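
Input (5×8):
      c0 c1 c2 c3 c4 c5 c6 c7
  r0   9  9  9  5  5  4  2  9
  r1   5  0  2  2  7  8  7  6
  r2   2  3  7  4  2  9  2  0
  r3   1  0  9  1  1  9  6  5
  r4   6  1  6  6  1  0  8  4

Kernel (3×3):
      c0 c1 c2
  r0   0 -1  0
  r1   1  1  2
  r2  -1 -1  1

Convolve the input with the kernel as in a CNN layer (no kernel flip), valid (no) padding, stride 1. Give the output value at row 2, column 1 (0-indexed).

The receptive field on the input at this output position is [3 7 4 / 0 9 1 / 1 6 6]. Elementwise product with the kernel and sum: 7·-1 + 0·1 + 9·1 + 1·2 + 1·-1 + 6·-1 + 6·1.

3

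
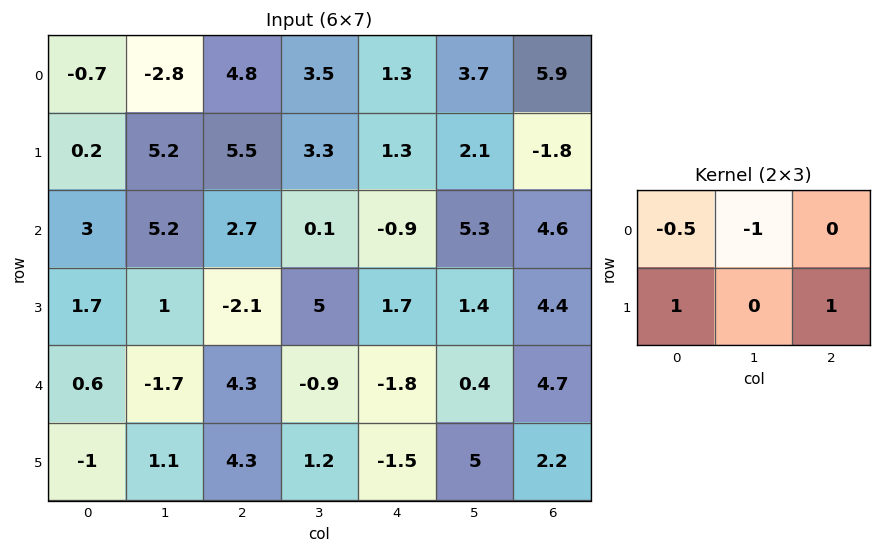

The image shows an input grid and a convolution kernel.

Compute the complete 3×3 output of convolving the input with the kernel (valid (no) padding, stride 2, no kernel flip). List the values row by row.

Output[0,0]: The receptive field on the input at this output position is [-0.7 -2.8 4.8 / 0.2 5.2 5.5]. Elementwise product with the kernel and sum: -0.7·-0.5 + -2.8·-1 + 0.2·1 + 5.5·1.
Output[0,1]: The receptive field on the input at this output position is [4.8 3.5 1.3 / 5.5 3.3 1.3]. Elementwise product with the kernel and sum: 4.8·-0.5 + 3.5·-1 + 5.5·1 + 1.3·1.

8.85 0.9 -4.85
-7.1 -1.85 1.25
4.7 1.55 1.2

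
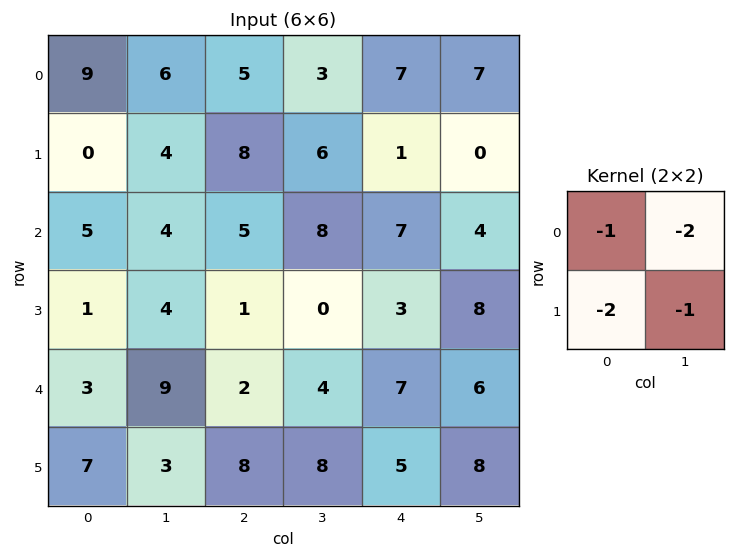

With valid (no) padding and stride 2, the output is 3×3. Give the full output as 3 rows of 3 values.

Output[0,0]: The receptive field on the input at this output position is [9 6 / 0 4]. Elementwise product with the kernel and sum: 9·-1 + 6·-2 + 0·-2 + 4·-1.

-25 -33 -23
-19 -23 -29
-38 -34 -37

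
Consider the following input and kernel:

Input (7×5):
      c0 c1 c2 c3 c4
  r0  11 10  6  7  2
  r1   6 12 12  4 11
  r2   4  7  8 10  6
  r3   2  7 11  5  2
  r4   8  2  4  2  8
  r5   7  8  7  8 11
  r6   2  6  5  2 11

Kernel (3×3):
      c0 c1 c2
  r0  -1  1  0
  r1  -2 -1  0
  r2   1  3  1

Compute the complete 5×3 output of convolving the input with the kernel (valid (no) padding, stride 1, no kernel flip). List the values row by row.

8 1 17
25 23 -6
10 -8 -7
25 33 26
-3 2 -2

Output[0,0]: The receptive field on the input at this output position is [11 10 6 / 6 12 12 / 4 7 8]. Elementwise product with the kernel and sum: 11·-1 + 10·1 + 6·-2 + 12·-1 + 4·1 + 7·3 + 8·1.
Output[0,1]: The receptive field on the input at this output position is [10 6 7 / 12 12 4 / 7 8 10]. Elementwise product with the kernel and sum: 10·-1 + 6·1 + 12·-2 + 12·-1 + 7·1 + 8·3 + 10·1.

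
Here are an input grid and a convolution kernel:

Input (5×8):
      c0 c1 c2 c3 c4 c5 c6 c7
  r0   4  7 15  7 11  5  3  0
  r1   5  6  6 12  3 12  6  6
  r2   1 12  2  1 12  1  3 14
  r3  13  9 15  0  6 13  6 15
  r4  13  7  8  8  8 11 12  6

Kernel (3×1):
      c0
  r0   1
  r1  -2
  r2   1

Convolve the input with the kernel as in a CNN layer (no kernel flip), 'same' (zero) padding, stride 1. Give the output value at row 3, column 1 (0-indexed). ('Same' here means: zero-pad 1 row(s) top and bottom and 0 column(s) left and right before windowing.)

1

The receptive field on the zero-padded input at this output position is [12 / 9 / 7]. Elementwise product with the kernel and sum: 12·1 + 9·-2 + 7·1.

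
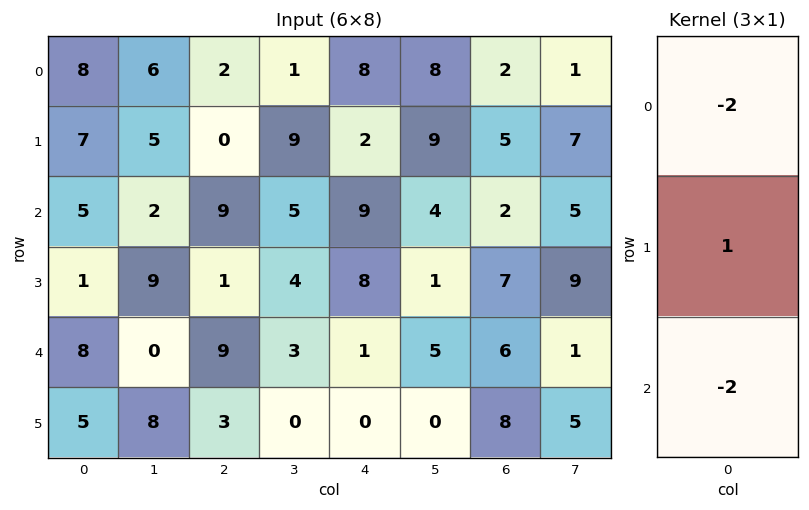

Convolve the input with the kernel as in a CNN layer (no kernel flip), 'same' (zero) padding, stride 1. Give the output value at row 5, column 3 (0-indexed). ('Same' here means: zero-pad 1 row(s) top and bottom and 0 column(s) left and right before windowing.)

The receptive field on the zero-padded input at this output position is [3 / 0 / 0]. Elementwise product with the kernel and sum: 3·-2 + 0·1 + 0·-2.

-6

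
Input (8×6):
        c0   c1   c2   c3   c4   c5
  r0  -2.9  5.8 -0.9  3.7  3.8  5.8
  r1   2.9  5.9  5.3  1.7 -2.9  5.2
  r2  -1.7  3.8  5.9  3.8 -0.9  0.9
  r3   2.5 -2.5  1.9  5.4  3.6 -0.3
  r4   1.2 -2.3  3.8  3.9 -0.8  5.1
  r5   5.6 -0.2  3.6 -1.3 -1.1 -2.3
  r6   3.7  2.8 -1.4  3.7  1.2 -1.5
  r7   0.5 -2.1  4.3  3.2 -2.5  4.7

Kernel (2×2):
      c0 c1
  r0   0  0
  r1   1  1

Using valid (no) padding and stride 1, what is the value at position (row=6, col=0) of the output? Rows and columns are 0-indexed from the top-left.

-1.6

The receptive field on the input at this output position is [3.7 2.8 / 0.5 -2.1]. Elementwise product with the kernel and sum: 0.5·1 + -2.1·1.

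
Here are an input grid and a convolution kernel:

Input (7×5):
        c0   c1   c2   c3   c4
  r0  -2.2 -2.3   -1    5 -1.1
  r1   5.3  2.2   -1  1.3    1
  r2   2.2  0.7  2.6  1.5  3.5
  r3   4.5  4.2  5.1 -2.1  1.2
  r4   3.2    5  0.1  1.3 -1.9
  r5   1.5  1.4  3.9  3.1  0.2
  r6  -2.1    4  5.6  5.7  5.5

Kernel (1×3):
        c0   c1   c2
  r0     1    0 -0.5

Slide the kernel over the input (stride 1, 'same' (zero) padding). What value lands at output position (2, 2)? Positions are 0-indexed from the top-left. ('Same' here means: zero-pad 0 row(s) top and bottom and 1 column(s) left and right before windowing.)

The receptive field on the zero-padded input at this output position is [0.7 2.6 1.5]. Elementwise product with the kernel and sum: 0.7·1 + 1.5·-0.5.

-0.05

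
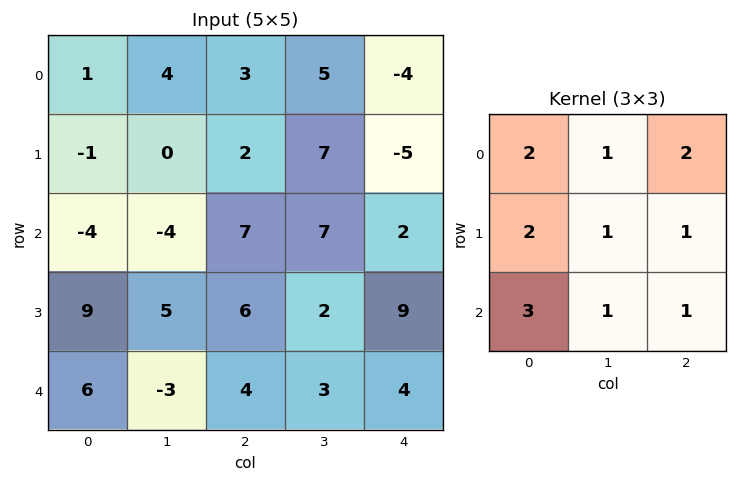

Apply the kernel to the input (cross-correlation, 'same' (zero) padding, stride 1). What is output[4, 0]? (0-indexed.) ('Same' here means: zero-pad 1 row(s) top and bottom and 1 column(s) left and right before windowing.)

22

The receptive field on the zero-padded input at this output position is [0 9 5 / 0 6 -3 / 0 0 0]. Elementwise product with the kernel and sum: 0·2 + 9·1 + 5·2 + 0·2 + 6·1 + -3·1 + 0·3 + 0·1 + 0·1.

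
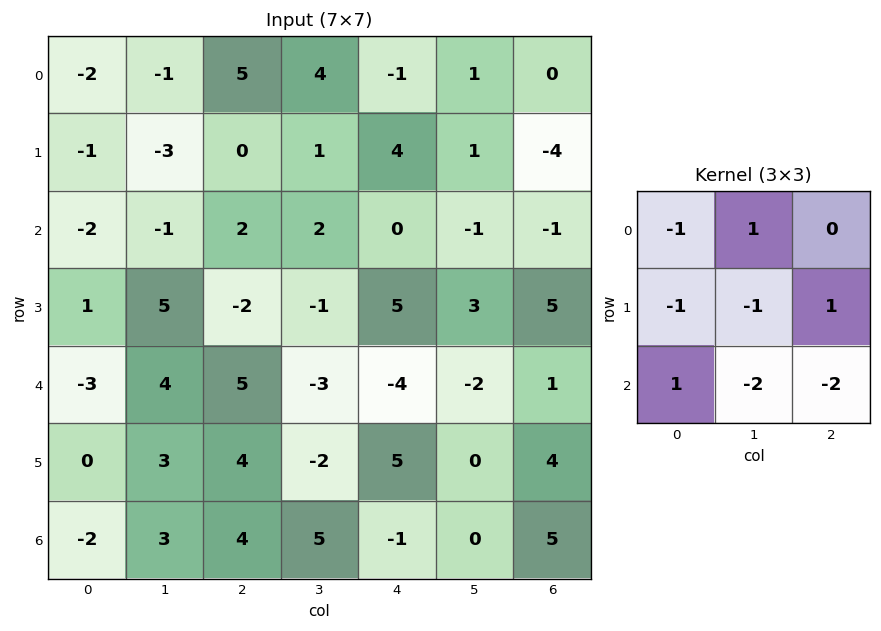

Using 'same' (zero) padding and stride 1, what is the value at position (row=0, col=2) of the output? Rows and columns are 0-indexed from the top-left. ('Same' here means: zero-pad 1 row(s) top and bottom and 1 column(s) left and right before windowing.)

-5

The receptive field on the zero-padded input at this output position is [0 0 0 / -1 5 4 / -3 0 1]. Elementwise product with the kernel and sum: 0·-1 + 0·1 + -1·-1 + 5·-1 + 4·1 + -3·1 + 0·-2 + 1·-2.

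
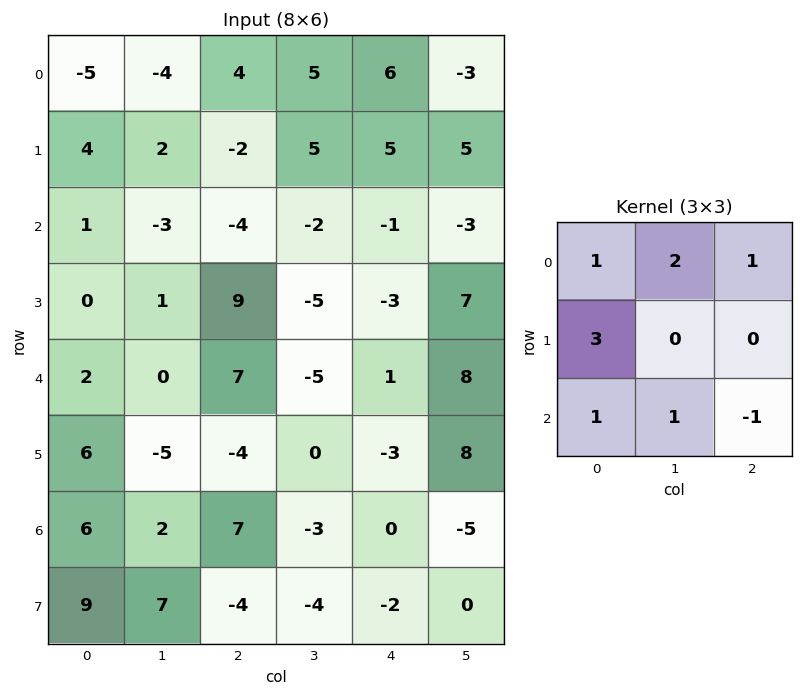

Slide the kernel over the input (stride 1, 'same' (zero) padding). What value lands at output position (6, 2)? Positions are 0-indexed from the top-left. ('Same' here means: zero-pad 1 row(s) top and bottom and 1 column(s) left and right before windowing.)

The receptive field on the zero-padded input at this output position is [-5 -4 0 / 2 7 -3 / 7 -4 -4]. Elementwise product with the kernel and sum: -5·1 + -4·2 + 0·1 + 2·3 + 7·1 + -4·1 + -4·-1.

0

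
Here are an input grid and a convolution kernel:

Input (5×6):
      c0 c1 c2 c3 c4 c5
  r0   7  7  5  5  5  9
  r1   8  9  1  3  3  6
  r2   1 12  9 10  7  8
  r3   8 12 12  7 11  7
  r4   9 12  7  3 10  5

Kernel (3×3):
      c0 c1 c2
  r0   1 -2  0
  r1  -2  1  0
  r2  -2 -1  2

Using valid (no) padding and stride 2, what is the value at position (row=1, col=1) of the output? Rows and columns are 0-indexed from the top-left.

-25

The receptive field on the input at this output position is [9 10 7 / 12 7 11 / 7 3 10]. Elementwise product with the kernel and sum: 9·1 + 10·-2 + 12·-2 + 7·1 + 7·-2 + 3·-1 + 10·2.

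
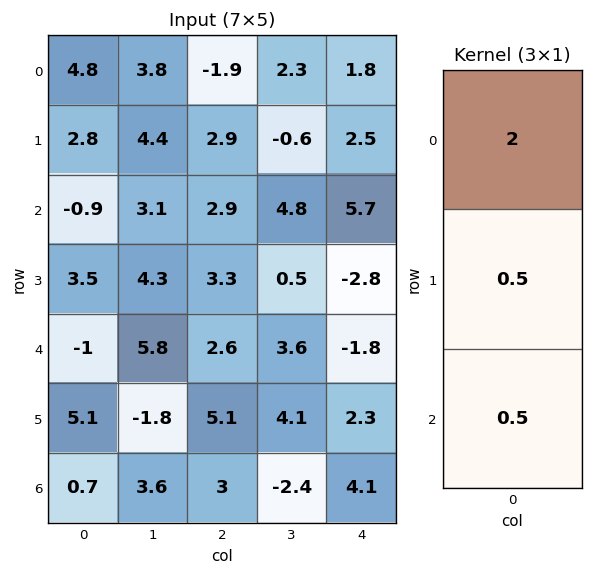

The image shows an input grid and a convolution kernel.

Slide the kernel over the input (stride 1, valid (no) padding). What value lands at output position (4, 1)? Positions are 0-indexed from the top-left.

The receptive field on the input at this output position is [5.8 / -1.8 / 3.6]. Elementwise product with the kernel and sum: 5.8·2 + -1.8·0.5 + 3.6·0.5.

12.5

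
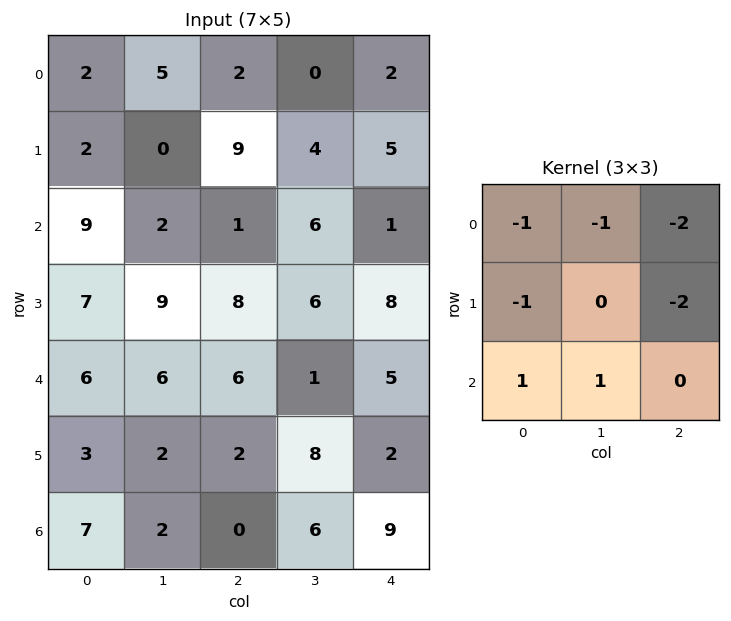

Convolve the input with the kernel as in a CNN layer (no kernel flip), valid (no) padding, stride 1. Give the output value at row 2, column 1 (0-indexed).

The receptive field on the input at this output position is [2 1 6 / 9 8 6 / 6 6 1]. Elementwise product with the kernel and sum: 2·-1 + 1·-1 + 6·-2 + 9·-1 + 6·-2 + 6·1 + 6·1.

-24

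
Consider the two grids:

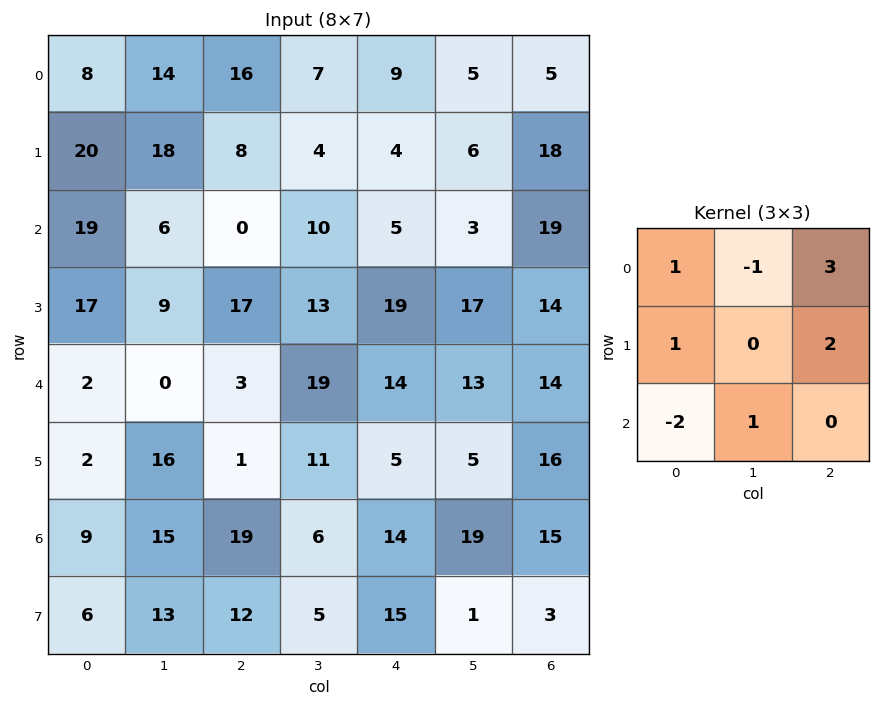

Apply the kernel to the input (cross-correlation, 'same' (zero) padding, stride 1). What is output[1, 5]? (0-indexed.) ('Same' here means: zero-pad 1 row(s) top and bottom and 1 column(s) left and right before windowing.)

52

The receptive field on the zero-padded input at this output position is [9 5 5 / 4 6 18 / 5 3 19]. Elementwise product with the kernel and sum: 9·1 + 5·-1 + 5·3 + 4·1 + 18·2 + 5·-2 + 3·1.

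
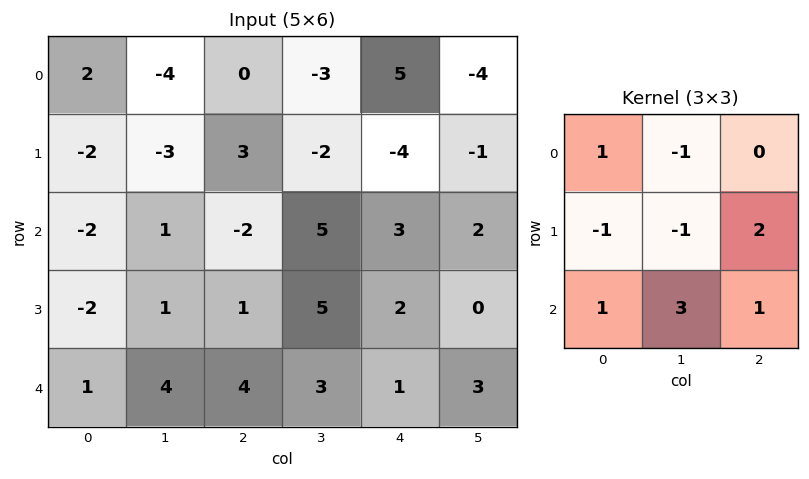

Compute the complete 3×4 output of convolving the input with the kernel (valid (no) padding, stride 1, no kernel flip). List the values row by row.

16 -8 10 12
0 14 26 9
17 30 5 4

Output[0,0]: The receptive field on the input at this output position is [2 -4 0 / -2 -3 3 / -2 1 -2]. Elementwise product with the kernel and sum: 2·1 + -4·-1 + -2·-1 + -3·-1 + 3·2 + -2·1 + 1·3 + -2·1.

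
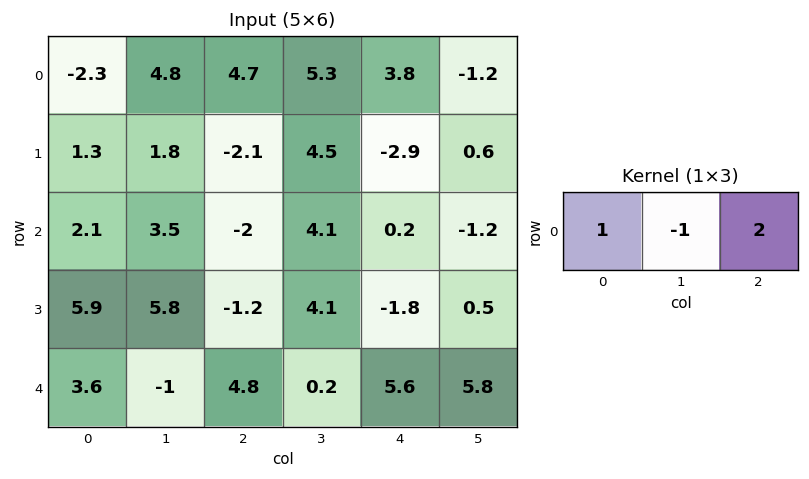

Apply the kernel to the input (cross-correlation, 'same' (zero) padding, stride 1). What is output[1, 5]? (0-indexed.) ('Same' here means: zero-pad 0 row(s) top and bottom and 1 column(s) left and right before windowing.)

The receptive field on the zero-padded input at this output position is [-2.9 0.6 0]. Elementwise product with the kernel and sum: -2.9·1 + 0.6·-1 + 0·2.

-3.5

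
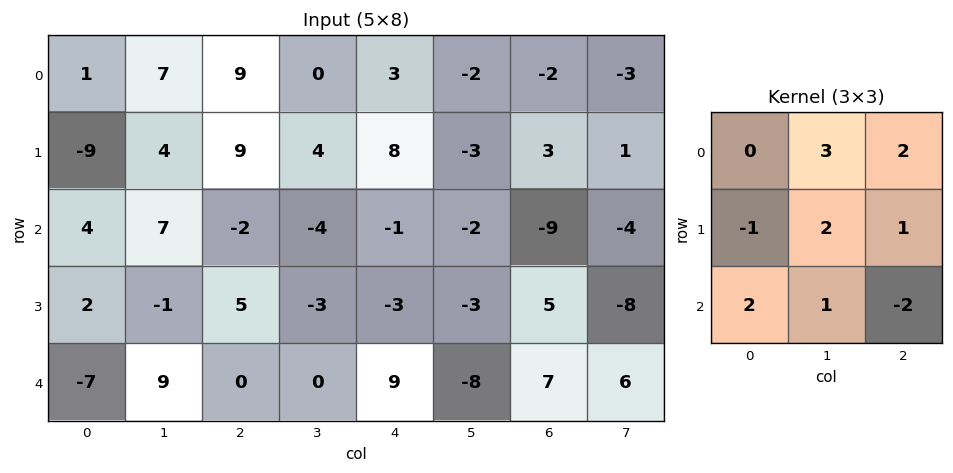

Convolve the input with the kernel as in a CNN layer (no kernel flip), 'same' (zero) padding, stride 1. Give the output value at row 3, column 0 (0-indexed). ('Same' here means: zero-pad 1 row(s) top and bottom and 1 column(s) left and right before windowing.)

The receptive field on the zero-padded input at this output position is [0 4 7 / 0 2 -1 / 0 -7 9]. Elementwise product with the kernel and sum: 4·3 + 7·2 + 0·-1 + 2·2 + -1·1 + 0·2 + -7·1 + 9·-2.

4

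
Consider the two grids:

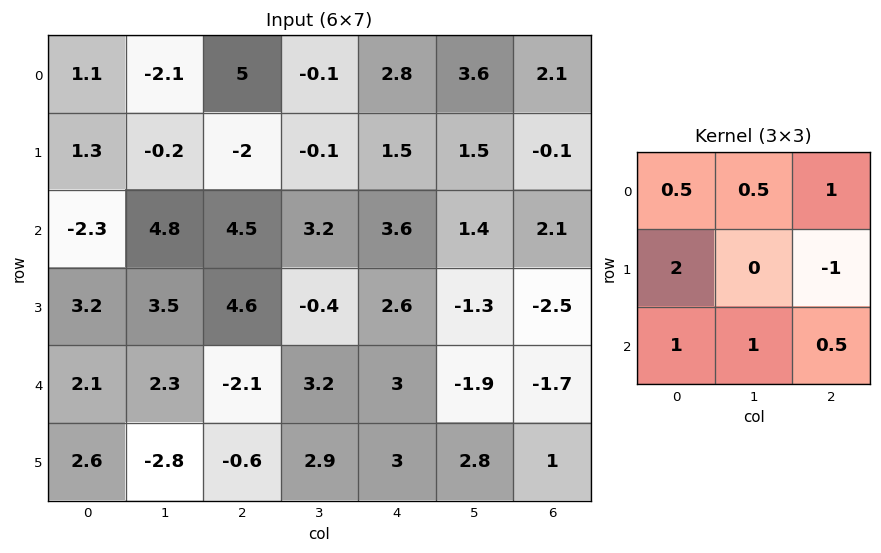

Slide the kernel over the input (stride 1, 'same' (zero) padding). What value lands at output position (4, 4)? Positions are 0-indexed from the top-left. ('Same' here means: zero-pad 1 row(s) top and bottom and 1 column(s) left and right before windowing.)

15.4

The receptive field on the zero-padded input at this output position is [-0.4 2.6 -1.3 / 3.2 3 -1.9 / 2.9 3 2.8]. Elementwise product with the kernel and sum: -0.4·0.5 + 2.6·0.5 + -1.3·1 + 3.2·2 + -1.9·-1 + 2.9·1 + 3·1 + 2.8·0.5.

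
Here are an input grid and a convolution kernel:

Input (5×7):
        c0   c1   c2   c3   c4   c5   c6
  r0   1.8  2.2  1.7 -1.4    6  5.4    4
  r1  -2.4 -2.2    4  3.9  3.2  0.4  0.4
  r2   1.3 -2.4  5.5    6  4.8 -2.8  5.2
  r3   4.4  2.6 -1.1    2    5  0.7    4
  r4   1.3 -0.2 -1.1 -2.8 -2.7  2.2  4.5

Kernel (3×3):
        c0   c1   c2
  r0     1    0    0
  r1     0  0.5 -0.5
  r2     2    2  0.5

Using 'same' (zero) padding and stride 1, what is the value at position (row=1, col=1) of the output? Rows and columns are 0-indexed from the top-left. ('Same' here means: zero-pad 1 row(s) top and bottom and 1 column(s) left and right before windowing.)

-0.75

The receptive field on the zero-padded input at this output position is [1.8 2.2 1.7 / -2.4 -2.2 4 / 1.3 -2.4 5.5]. Elementwise product with the kernel and sum: 1.8·1 + -2.2·0.5 + 4·-0.5 + 1.3·2 + -2.4·2 + 5.5·0.5.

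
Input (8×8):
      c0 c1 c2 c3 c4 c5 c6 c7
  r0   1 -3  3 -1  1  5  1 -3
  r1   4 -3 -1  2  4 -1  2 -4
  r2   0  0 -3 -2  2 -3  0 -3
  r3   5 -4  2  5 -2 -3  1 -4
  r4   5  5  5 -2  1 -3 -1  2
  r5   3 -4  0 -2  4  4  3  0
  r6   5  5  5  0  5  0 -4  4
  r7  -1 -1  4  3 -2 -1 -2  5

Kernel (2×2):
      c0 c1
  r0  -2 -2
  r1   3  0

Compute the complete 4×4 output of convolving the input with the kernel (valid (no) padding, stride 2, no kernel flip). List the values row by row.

16 -7 0 10
15 16 -4 9
-11 -6 16 7
-23 2 -16 -6

Output[0,0]: The receptive field on the input at this output position is [1 -3 / 4 -3]. Elementwise product with the kernel and sum: 1·-2 + -3·-2 + 4·3.
Output[0,1]: The receptive field on the input at this output position is [3 -1 / -1 2]. Elementwise product with the kernel and sum: 3·-2 + -1·-2 + -1·3.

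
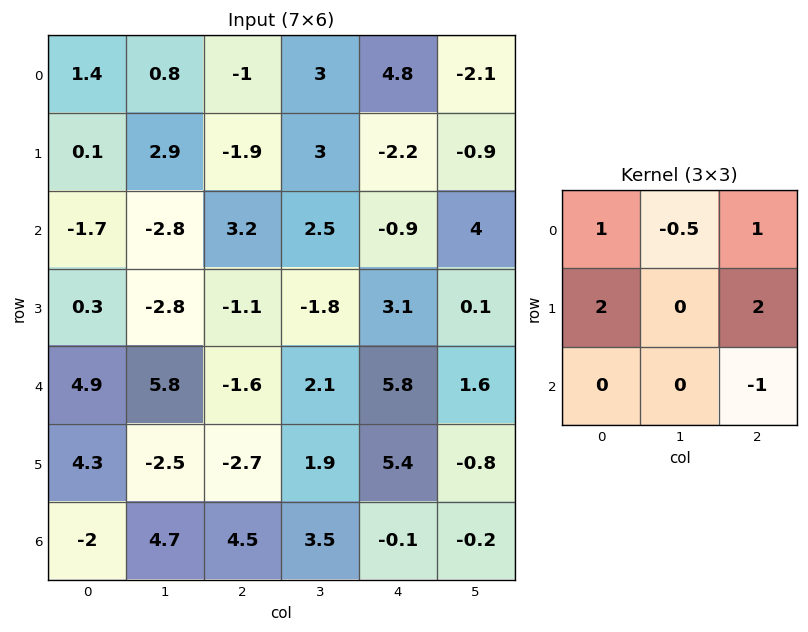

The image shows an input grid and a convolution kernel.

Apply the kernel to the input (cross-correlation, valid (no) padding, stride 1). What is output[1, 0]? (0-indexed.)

0.85

The receptive field on the input at this output position is [0.1 2.9 -1.9 / -1.7 -2.8 3.2 / 0.3 -2.8 -1.1]. Elementwise product with the kernel and sum: 0.1·1 + 2.9·-0.5 + -1.9·1 + -1.7·2 + 3.2·2 + -1.1·-1.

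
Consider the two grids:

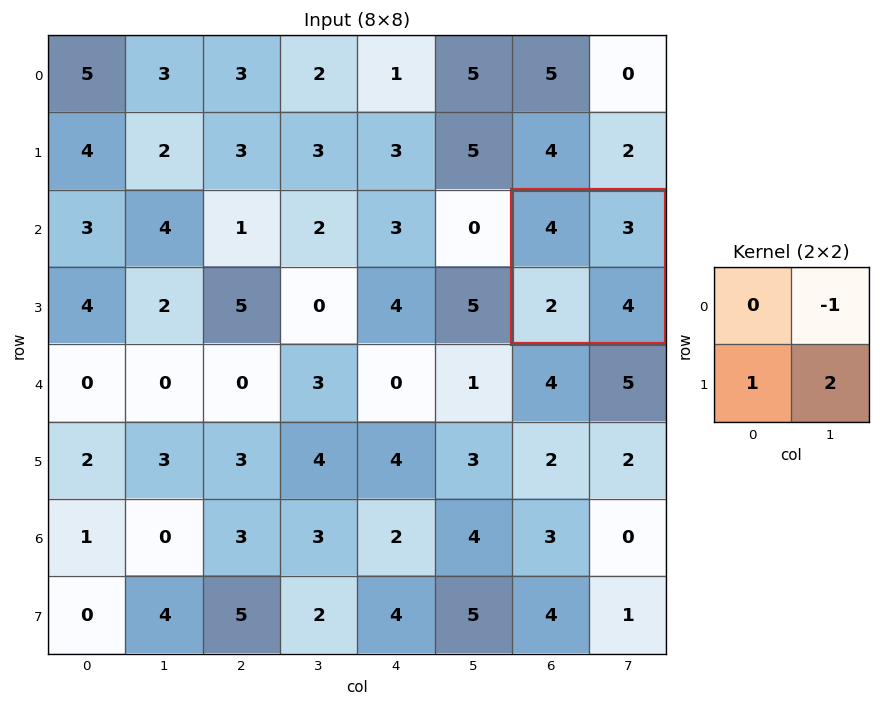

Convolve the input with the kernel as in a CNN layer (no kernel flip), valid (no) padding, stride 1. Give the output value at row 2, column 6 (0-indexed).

The receptive field on the input at this output position is [4 3 / 2 4]. Elementwise product with the kernel and sum: 3·-1 + 2·1 + 4·2.

7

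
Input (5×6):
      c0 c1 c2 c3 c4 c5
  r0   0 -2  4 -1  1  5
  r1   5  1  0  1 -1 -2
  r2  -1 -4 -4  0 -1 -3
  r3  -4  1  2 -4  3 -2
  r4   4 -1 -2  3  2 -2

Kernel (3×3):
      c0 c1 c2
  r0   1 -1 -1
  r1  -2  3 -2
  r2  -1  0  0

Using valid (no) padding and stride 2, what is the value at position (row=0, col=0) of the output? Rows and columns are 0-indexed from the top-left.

-8

The receptive field on the input at this output position is [0 -2 4 / 5 1 0 / -1 -4 -4]. Elementwise product with the kernel and sum: 0·1 + -2·-1 + 4·-1 + 5·-2 + 1·3 + 0·-2 + -1·-1.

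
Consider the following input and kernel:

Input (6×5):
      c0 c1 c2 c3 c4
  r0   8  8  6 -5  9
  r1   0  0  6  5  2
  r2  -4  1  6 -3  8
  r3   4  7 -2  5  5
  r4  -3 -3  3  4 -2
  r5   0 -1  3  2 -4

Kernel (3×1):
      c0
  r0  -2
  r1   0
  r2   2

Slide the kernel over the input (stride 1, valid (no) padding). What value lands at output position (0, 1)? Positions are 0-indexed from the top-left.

The receptive field on the input at this output position is [8 / 0 / 1]. Elementwise product with the kernel and sum: 8·-2 + 1·2.

-14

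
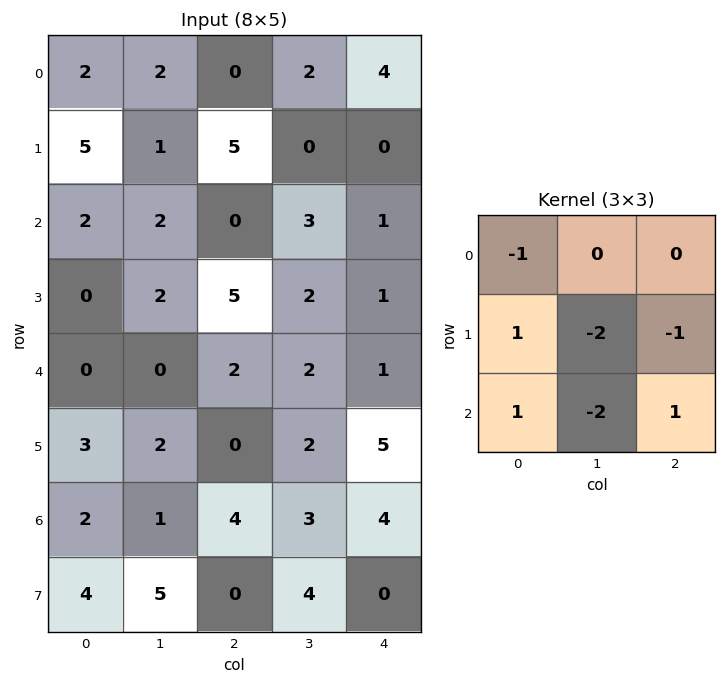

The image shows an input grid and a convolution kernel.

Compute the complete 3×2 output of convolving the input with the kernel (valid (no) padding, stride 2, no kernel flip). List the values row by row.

-6 0
-9 -1
3 -9

Output[0,0]: The receptive field on the input at this output position is [2 2 0 / 5 1 5 / 2 2 0]. Elementwise product with the kernel and sum: 2·-1 + 5·1 + 1·-2 + 5·-1 + 2·1 + 2·-2 + 0·1.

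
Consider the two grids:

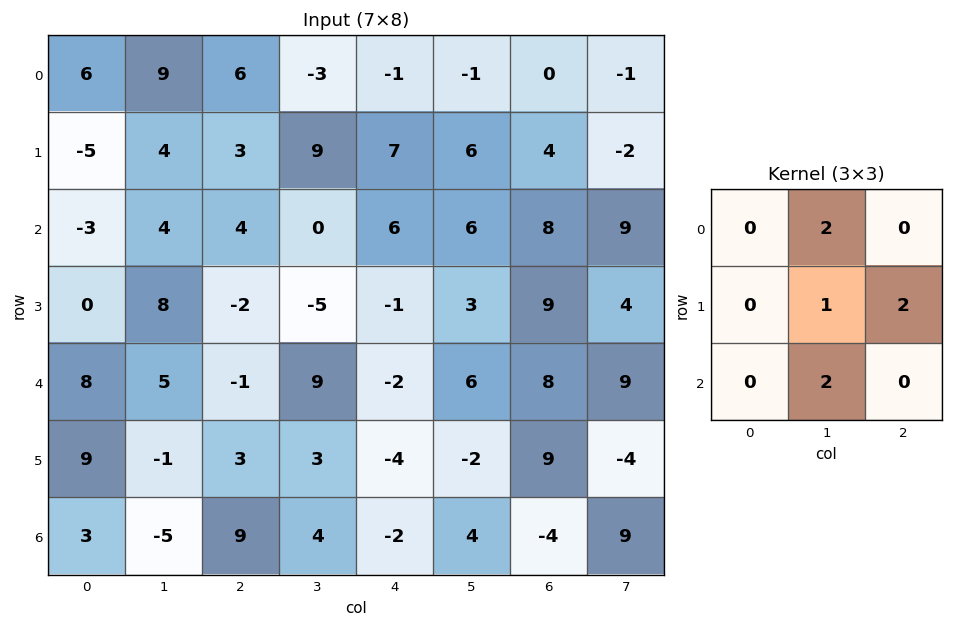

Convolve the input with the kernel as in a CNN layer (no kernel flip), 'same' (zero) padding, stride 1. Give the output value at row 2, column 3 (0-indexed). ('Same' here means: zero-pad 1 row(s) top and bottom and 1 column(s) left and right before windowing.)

The receptive field on the zero-padded input at this output position is [3 9 7 / 4 0 6 / -2 -5 -1]. Elementwise product with the kernel and sum: 9·2 + 0·1 + 6·2 + -5·2.

20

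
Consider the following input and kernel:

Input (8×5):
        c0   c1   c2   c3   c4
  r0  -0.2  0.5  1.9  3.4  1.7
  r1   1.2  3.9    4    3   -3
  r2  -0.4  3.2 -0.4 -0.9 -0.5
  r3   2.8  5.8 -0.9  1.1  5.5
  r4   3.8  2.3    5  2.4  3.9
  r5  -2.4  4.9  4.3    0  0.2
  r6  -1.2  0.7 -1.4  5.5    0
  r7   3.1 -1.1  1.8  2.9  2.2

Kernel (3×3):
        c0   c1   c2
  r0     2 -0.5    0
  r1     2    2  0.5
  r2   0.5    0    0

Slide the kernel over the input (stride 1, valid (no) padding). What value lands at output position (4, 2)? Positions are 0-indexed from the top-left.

16.8

The receptive field on the input at this output position is [5 2.4 3.9 / 4.3 0 0.2 / -1.4 5.5 0]. Elementwise product with the kernel and sum: 5·2 + 2.4·-0.5 + 4.3·2 + 0·2 + 0.2·0.5 + -1.4·0.5.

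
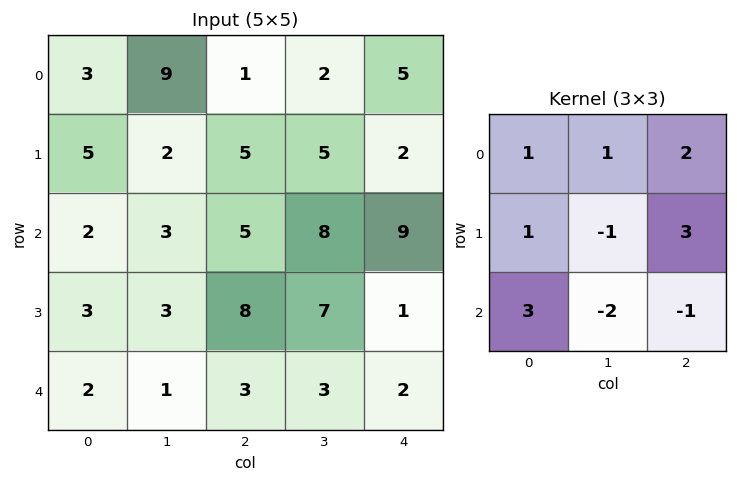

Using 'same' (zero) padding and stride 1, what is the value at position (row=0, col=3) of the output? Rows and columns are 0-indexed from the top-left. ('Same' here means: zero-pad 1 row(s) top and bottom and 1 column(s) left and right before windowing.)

The receptive field on the zero-padded input at this output position is [0 0 0 / 1 2 5 / 5 5 2]. Elementwise product with the kernel and sum: 0·1 + 0·1 + 0·2 + 1·1 + 2·-1 + 5·3 + 5·3 + 5·-2 + 2·-1.

17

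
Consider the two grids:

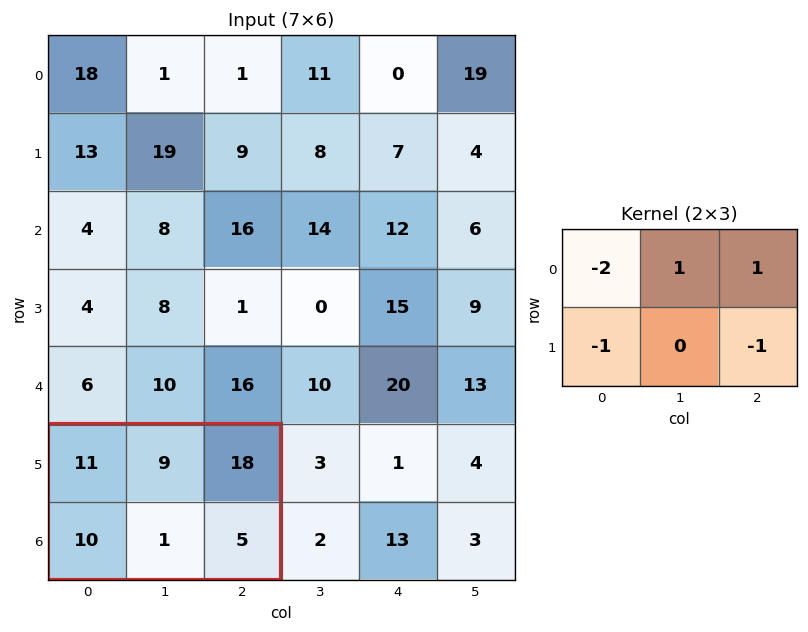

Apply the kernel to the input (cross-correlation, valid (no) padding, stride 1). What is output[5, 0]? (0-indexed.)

The receptive field on the input at this output position is [11 9 18 / 10 1 5]. Elementwise product with the kernel and sum: 11·-2 + 9·1 + 18·1 + 10·-1 + 5·-1.

-10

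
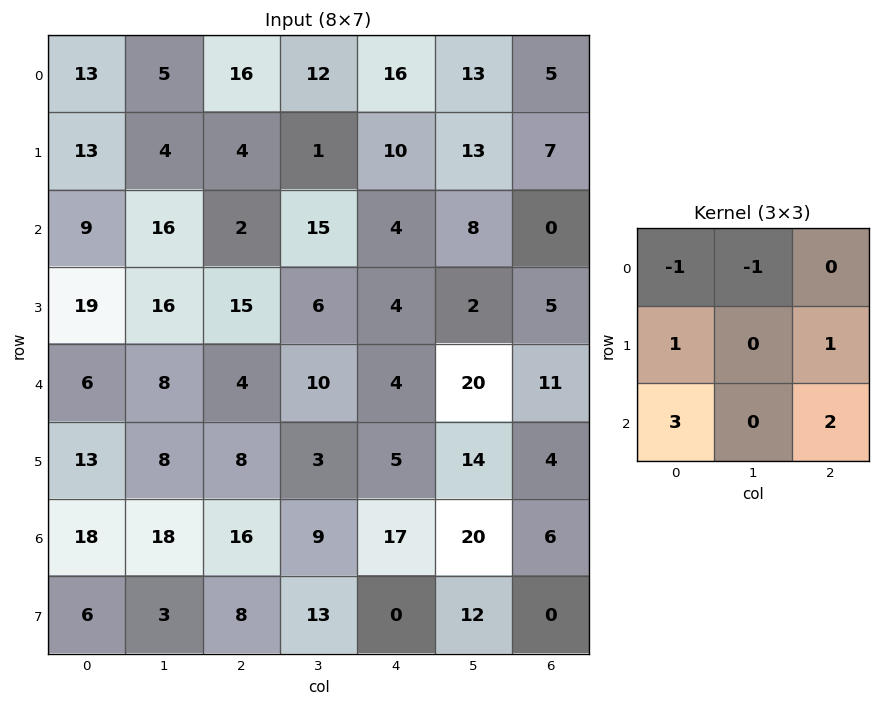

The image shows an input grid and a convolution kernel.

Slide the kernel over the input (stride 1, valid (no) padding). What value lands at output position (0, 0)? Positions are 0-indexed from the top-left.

30

The receptive field on the input at this output position is [13 5 16 / 13 4 4 / 9 16 2]. Elementwise product with the kernel and sum: 13·-1 + 5·-1 + 13·1 + 4·1 + 9·3 + 2·2.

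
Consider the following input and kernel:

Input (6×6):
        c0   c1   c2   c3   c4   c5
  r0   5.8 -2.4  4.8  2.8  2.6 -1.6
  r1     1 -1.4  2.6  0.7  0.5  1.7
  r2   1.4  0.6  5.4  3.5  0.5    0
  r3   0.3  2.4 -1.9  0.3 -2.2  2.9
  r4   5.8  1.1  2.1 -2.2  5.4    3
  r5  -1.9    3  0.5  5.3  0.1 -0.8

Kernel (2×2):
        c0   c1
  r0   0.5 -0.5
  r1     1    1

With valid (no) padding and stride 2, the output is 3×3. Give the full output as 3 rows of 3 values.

3.7 4.3 4.3
3.1 -0.65 0.95
3.45 7.95 0.5

Output[0,0]: The receptive field on the input at this output position is [5.8 -2.4 / 1 -1.4]. Elementwise product with the kernel and sum: 5.8·0.5 + -2.4·-0.5 + 1·1 + -1.4·1.
Output[0,1]: The receptive field on the input at this output position is [4.8 2.8 / 2.6 0.7]. Elementwise product with the kernel and sum: 4.8·0.5 + 2.8·-0.5 + 2.6·1 + 0.7·1.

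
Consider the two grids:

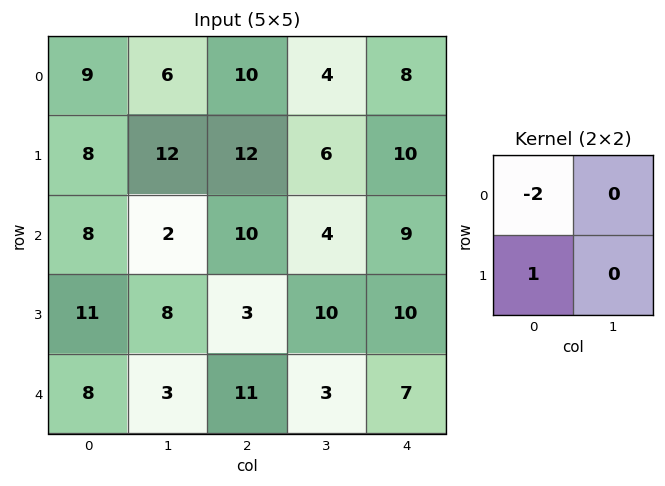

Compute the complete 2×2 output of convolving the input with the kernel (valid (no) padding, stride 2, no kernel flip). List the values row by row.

Output[0,0]: The receptive field on the input at this output position is [9 6 / 8 12]. Elementwise product with the kernel and sum: 9·-2 + 8·1.

-10 -8
-5 -17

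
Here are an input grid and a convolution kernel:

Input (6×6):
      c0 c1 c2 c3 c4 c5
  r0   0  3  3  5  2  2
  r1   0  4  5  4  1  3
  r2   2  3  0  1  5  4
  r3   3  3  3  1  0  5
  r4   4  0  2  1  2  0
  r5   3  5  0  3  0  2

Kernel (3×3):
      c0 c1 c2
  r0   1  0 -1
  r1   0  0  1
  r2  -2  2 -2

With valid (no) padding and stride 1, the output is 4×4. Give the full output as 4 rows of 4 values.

Output[0,0]: The receptive field on the input at this output position is [0 3 3 / 0 4 5 / 2 3 0]. Elementwise product with the kernel and sum: 0·1 + 3·-1 + 5·1 + 2·-2 + 3·2 + 0·-2.
Output[0,1]: The receptive field on the input at this output position is [3 3 5 / 4 5 4 / 3 0 1]. Elementwise product with the kernel and sum: 3·1 + 5·-1 + 4·1 + 3·-2 + 0·2 + 1·-2.

4 -6 -6 6
-11 -1 5 -7
-7 5 -11 4
6 -13 11 -14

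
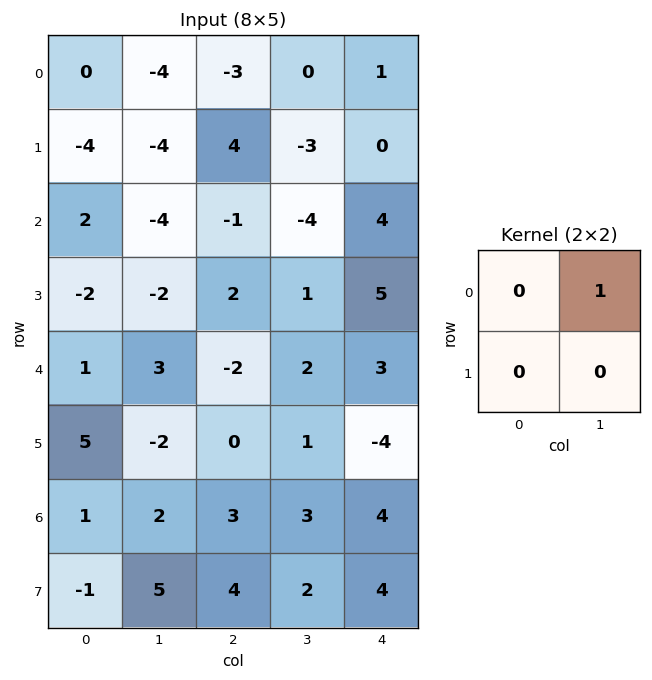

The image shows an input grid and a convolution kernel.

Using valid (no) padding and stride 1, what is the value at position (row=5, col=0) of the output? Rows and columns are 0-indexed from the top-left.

-2

The receptive field on the input at this output position is [5 -2 / 1 2]. Elementwise product with the kernel and sum: -2·1.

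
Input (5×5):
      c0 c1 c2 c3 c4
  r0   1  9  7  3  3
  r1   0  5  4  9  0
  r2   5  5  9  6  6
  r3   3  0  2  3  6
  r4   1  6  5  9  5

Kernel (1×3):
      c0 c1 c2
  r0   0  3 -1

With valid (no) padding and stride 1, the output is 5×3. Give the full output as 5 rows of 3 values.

20 18 6
11 3 27
6 21 12
-2 3 3
13 6 22

Output[0,0]: The receptive field on the input at this output position is [1 9 7]. Elementwise product with the kernel and sum: 9·3 + 7·-1.
Output[0,1]: The receptive field on the input at this output position is [9 7 3]. Elementwise product with the kernel and sum: 7·3 + 3·-1.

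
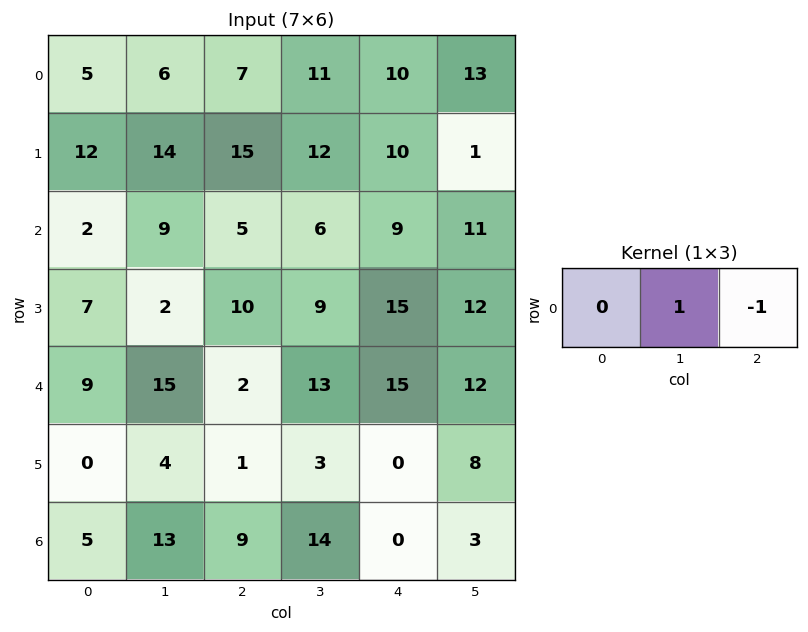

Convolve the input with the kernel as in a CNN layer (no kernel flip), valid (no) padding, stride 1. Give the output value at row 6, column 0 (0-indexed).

The receptive field on the input at this output position is [5 13 9]. Elementwise product with the kernel and sum: 13·1 + 9·-1.

4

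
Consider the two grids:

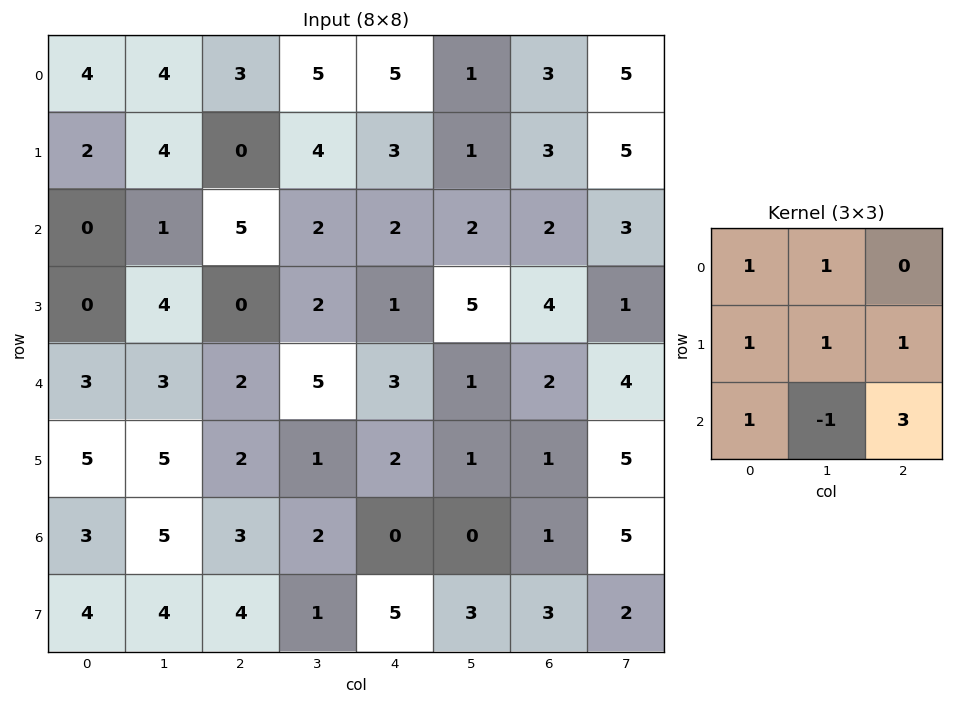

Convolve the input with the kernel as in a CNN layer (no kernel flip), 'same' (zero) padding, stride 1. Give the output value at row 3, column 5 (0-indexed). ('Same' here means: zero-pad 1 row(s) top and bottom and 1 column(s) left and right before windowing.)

The receptive field on the zero-padded input at this output position is [2 2 2 / 1 5 4 / 3 1 2]. Elementwise product with the kernel and sum: 2·1 + 2·1 + 1·1 + 5·1 + 4·1 + 3·1 + 1·-1 + 2·3.

22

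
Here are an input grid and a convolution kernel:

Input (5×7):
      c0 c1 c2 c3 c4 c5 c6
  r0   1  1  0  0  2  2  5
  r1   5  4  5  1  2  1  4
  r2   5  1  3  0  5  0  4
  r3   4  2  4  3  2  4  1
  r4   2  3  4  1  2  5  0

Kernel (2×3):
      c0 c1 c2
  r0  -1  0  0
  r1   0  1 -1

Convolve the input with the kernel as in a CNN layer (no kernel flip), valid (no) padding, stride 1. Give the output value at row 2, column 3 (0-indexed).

-2

The receptive field on the input at this output position is [0 5 0 / 3 2 4]. Elementwise product with the kernel and sum: 0·-1 + 2·1 + 4·-1.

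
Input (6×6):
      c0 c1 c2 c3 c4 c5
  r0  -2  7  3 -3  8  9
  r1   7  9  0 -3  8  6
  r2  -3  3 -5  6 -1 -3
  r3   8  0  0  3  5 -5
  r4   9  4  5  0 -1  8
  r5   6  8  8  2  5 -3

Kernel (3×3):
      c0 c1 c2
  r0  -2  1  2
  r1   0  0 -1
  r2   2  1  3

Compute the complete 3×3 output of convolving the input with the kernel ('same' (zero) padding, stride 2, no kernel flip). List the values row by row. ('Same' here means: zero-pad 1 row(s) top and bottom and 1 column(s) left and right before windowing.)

Output[0,0]: The receptive field on the zero-padded input at this output position is [0 0 0 / 0 -2 7 / 0 7 9]. Elementwise product with the kernel and sum: 0·-2 + 0·1 + 0·2 + 7·-1 + 0·2 + 7·1 + 9·3.

27 12 11
30 -21 25
34 36 -19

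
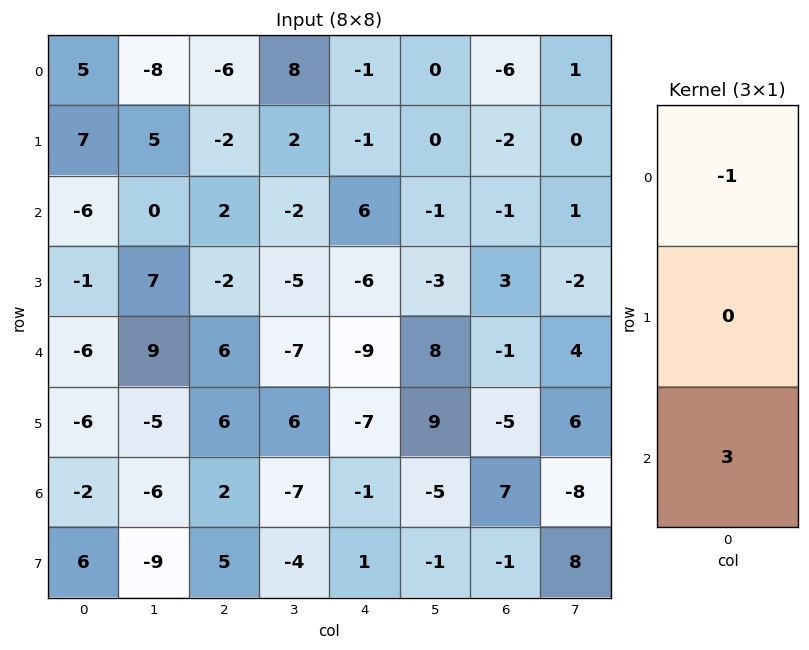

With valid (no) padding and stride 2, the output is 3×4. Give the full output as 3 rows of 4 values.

Output[0,0]: The receptive field on the input at this output position is [5 / 7 / -6]. Elementwise product with the kernel and sum: 5·-1 + -6·3.

-23 12 19 3
-12 16 -33 -2
0 0 6 22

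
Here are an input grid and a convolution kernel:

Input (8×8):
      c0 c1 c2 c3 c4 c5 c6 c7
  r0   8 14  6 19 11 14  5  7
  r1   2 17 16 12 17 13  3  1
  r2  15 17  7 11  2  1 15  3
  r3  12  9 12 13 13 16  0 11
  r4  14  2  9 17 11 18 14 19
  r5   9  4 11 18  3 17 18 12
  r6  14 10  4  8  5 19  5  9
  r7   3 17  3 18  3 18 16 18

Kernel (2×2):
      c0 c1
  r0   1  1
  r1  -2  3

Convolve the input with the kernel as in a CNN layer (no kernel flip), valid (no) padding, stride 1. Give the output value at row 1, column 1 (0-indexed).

20

The receptive field on the input at this output position is [17 16 / 17 7]. Elementwise product with the kernel and sum: 17·1 + 16·1 + 17·-2 + 7·3.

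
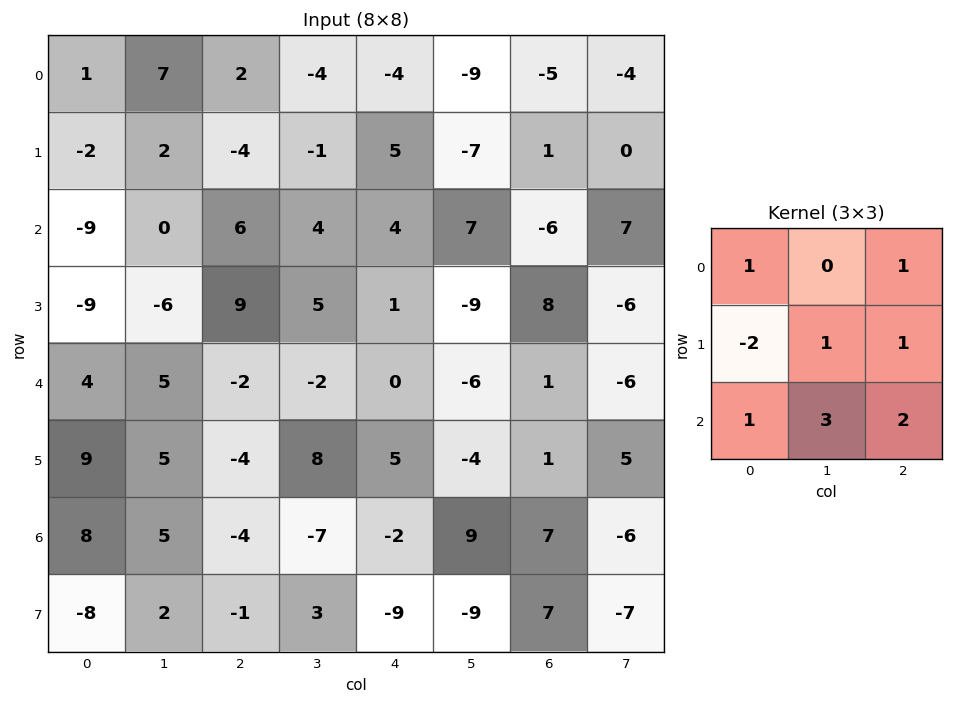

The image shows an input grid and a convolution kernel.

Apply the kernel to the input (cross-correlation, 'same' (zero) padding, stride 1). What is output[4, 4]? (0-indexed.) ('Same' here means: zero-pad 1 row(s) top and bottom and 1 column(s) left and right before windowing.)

The receptive field on the zero-padded input at this output position is [5 1 -9 / -2 0 -6 / 8 5 -4]. Elementwise product with the kernel and sum: 5·1 + -9·1 + -2·-2 + 0·1 + -6·1 + 8·1 + 5·3 + -4·2.

9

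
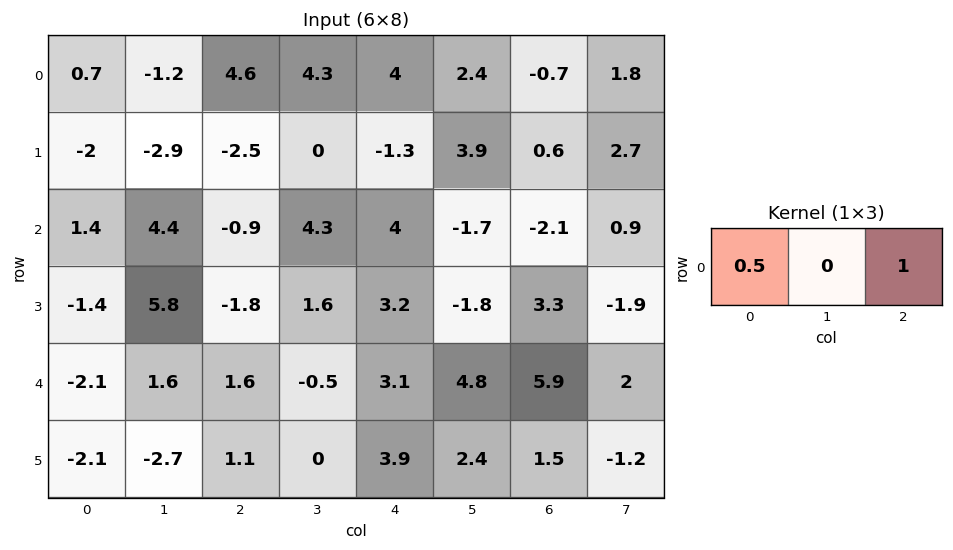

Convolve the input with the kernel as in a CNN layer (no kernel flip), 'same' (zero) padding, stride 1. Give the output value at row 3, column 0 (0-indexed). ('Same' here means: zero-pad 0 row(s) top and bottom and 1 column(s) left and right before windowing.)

5.8

The receptive field on the zero-padded input at this output position is [0 -1.4 5.8]. Elementwise product with the kernel and sum: 0·0.5 + 5.8·1.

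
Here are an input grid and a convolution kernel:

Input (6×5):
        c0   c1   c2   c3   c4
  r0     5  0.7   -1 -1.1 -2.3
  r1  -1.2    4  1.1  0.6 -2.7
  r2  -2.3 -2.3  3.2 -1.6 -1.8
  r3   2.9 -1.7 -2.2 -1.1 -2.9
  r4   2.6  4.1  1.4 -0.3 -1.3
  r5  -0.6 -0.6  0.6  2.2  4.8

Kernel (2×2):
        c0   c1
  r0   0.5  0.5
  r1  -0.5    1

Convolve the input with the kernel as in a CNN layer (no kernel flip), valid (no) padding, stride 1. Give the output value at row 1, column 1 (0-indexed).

6.9

The receptive field on the input at this output position is [4 1.1 / -2.3 3.2]. Elementwise product with the kernel and sum: 4·0.5 + 1.1·0.5 + -2.3·-0.5 + 3.2·1.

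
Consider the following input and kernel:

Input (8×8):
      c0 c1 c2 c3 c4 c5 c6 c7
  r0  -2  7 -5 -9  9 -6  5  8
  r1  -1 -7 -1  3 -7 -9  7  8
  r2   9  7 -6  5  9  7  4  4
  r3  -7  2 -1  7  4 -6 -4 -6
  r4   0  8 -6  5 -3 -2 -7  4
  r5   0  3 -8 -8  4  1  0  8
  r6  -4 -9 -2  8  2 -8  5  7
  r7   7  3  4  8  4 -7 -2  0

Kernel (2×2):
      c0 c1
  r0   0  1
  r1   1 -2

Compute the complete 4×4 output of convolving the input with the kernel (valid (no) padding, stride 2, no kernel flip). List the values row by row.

Output[0,0]: The receptive field on the input at this output position is [-2 7 / -1 -7]. Elementwise product with the kernel and sum: 7·1 + -1·1 + -7·-2.

20 -16 5 -1
-4 -10 23 12
2 13 0 -12
-8 -4 10 5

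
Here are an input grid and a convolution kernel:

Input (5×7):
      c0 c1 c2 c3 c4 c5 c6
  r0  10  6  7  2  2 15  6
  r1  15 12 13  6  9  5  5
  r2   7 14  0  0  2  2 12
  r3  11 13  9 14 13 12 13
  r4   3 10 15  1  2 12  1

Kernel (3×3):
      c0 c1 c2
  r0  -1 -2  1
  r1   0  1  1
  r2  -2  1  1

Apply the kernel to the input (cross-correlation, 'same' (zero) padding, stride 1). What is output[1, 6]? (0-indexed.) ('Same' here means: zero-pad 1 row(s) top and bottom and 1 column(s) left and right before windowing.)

-14

The receptive field on the zero-padded input at this output position is [15 6 0 / 5 5 0 / 2 12 0]. Elementwise product with the kernel and sum: 15·-1 + 6·-2 + 0·1 + 5·1 + 0·1 + 2·-2 + 12·1 + 0·1.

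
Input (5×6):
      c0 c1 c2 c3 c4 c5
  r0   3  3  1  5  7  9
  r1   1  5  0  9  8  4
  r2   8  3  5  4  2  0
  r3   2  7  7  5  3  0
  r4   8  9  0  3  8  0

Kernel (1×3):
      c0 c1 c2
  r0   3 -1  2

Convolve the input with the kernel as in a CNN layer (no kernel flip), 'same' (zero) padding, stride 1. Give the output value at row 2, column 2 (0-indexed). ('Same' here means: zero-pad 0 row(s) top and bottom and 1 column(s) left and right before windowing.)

12

The receptive field on the zero-padded input at this output position is [3 5 4]. Elementwise product with the kernel and sum: 3·3 + 5·-1 + 4·2.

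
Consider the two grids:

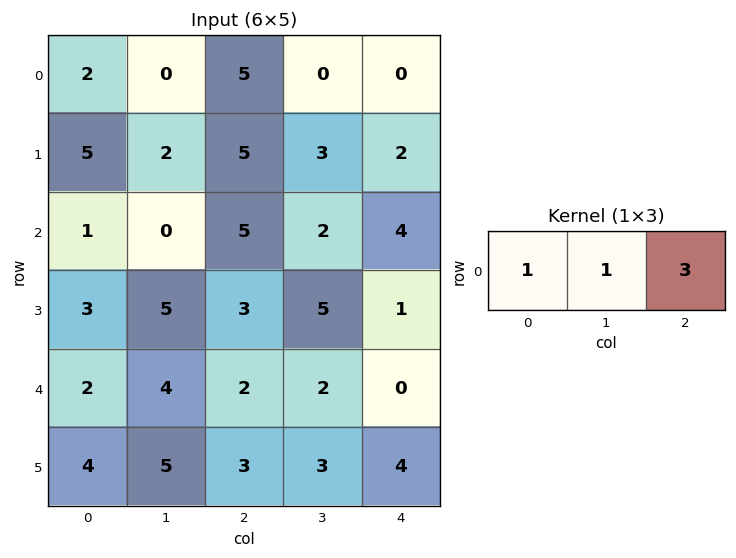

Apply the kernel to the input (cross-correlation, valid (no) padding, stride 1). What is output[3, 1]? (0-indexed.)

23

The receptive field on the input at this output position is [5 3 5]. Elementwise product with the kernel and sum: 5·1 + 3·1 + 5·3.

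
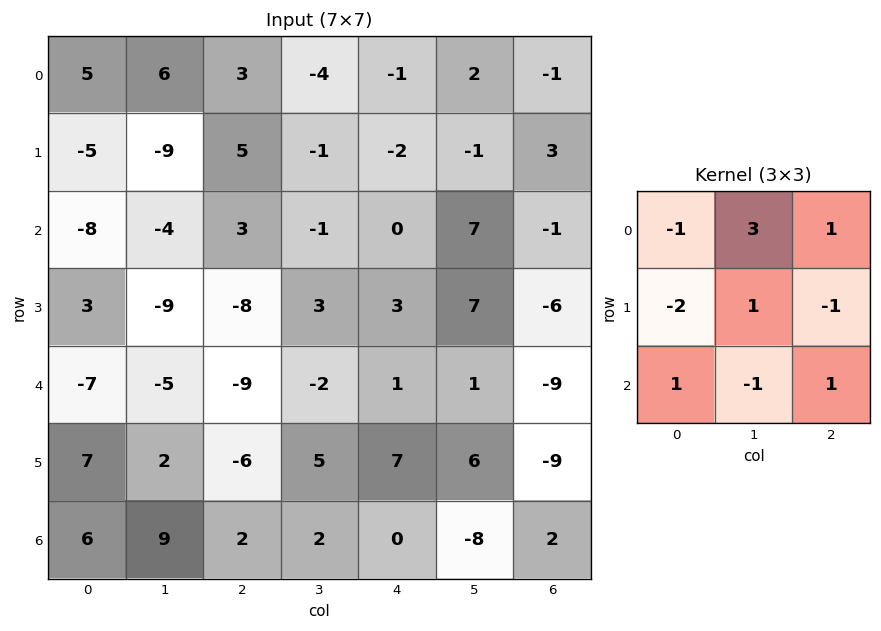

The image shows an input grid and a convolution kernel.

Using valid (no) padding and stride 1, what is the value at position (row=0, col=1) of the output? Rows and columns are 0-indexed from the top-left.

15

The receptive field on the input at this output position is [6 3 -4 / -9 5 -1 / -4 3 -1]. Elementwise product with the kernel and sum: 6·-1 + 3·3 + -4·1 + -9·-2 + 5·1 + -1·-1 + -4·1 + 3·-1 + -1·1.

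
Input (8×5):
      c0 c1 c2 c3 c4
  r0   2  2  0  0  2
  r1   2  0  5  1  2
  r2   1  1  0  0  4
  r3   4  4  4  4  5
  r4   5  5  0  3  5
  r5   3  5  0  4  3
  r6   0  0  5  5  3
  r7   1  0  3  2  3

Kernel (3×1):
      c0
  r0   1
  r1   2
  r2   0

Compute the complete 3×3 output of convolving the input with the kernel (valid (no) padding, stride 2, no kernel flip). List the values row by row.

6 10 6
9 8 14
11 0 11

Output[0,0]: The receptive field on the input at this output position is [2 / 2 / 1]. Elementwise product with the kernel and sum: 2·1 + 2·2.
Output[0,1]: The receptive field on the input at this output position is [0 / 5 / 0]. Elementwise product with the kernel and sum: 0·1 + 5·2.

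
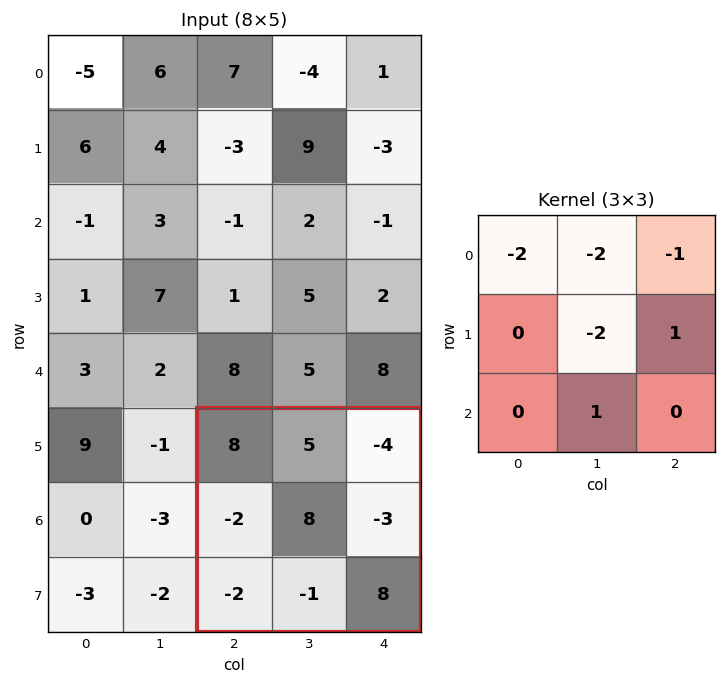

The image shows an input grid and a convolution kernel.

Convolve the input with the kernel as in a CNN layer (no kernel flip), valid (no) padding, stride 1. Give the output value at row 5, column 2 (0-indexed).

The receptive field on the input at this output position is [8 5 -4 / -2 8 -3 / -2 -1 8]. Elementwise product with the kernel and sum: 8·-2 + 5·-2 + -4·-1 + 8·-2 + -3·1 + -1·1.

-42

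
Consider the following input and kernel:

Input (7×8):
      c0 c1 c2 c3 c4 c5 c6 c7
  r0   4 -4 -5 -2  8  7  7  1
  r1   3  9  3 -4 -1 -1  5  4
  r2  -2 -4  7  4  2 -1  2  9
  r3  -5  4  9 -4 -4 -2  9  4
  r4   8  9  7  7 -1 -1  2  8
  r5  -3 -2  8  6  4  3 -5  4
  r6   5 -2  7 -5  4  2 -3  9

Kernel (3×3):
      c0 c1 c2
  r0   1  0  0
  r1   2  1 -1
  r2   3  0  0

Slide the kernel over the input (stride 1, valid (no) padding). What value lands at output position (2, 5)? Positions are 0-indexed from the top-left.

The receptive field on the input at this output position is [-1 2 9 / -2 9 4 / -1 2 8]. Elementwise product with the kernel and sum: -1·1 + -2·2 + 9·1 + 4·-1 + -1·3.

-3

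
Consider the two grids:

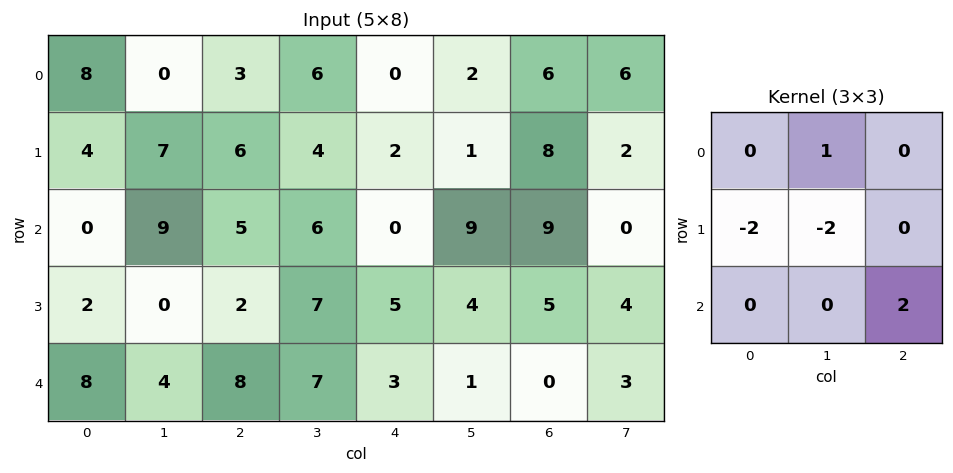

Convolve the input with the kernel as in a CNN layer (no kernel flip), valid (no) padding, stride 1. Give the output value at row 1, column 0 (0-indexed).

The receptive field on the input at this output position is [4 7 6 / 0 9 5 / 2 0 2]. Elementwise product with the kernel and sum: 7·1 + 0·-2 + 9·-2 + 2·2.

-7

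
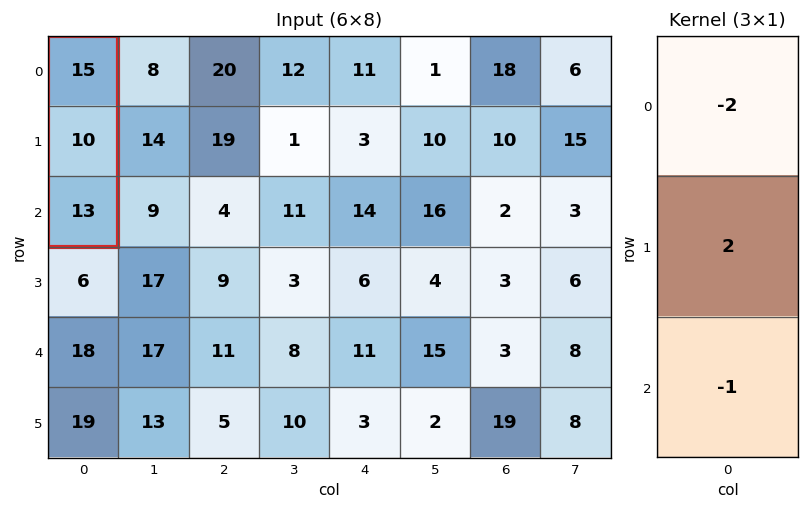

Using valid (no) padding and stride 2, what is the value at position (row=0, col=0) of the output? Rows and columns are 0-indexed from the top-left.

The receptive field on the input at this output position is [15 / 10 / 13]. Elementwise product with the kernel and sum: 15·-2 + 10·2 + 13·-1.

-23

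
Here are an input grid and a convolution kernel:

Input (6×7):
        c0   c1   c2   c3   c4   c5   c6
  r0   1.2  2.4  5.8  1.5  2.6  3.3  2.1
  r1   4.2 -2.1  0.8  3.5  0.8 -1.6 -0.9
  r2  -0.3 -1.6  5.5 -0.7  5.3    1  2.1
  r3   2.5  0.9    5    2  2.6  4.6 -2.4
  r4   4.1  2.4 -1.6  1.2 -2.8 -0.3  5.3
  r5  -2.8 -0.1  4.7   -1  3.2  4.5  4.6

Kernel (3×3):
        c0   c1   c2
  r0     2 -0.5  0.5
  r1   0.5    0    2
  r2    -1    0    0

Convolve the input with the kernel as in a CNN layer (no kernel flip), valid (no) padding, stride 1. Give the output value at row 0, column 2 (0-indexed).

8.65

The receptive field on the input at this output position is [5.8 1.5 2.6 / 0.8 3.5 0.8 / 5.5 -0.7 5.3]. Elementwise product with the kernel and sum: 5.8·2 + 1.5·-0.5 + 2.6·0.5 + 0.8·0.5 + 0.8·2 + 5.5·-1.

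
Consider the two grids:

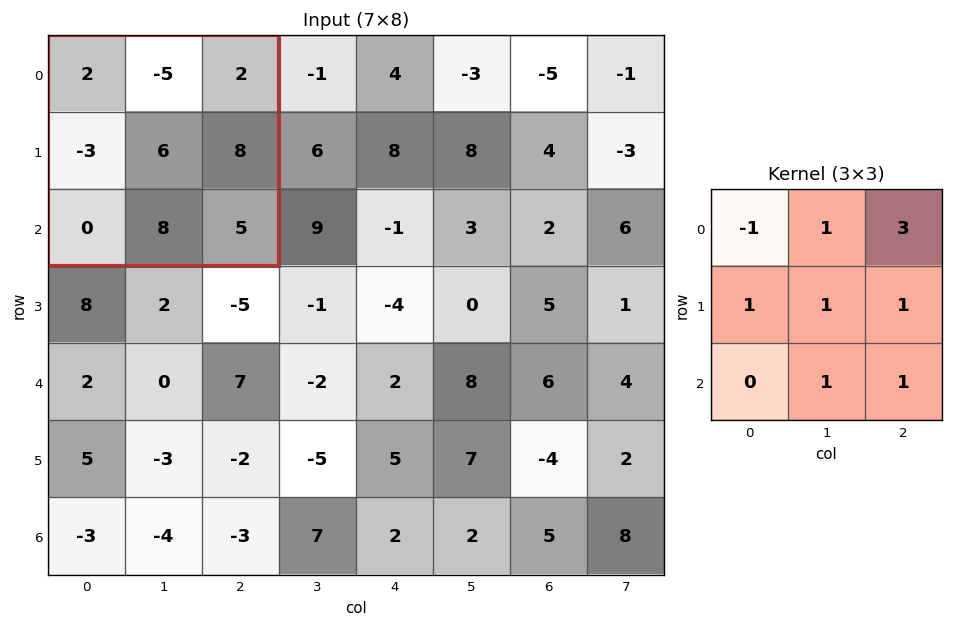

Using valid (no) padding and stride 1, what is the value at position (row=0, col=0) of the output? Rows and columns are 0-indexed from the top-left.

The receptive field on the input at this output position is [2 -5 2 / -3 6 8 / 0 8 5]. Elementwise product with the kernel and sum: 2·-1 + -5·1 + 2·3 + -3·1 + 6·1 + 8·1 + 8·1 + 5·1.

23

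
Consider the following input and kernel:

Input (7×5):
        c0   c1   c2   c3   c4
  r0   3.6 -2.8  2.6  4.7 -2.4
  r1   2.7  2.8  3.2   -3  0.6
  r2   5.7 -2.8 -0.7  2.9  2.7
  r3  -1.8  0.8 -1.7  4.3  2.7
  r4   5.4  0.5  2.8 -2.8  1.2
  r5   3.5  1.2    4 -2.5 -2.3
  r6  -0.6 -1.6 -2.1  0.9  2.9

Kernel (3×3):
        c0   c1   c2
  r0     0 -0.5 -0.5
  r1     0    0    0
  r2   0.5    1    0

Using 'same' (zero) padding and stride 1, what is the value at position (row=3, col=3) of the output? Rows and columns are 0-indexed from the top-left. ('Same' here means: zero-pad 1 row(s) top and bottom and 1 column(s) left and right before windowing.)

The receptive field on the zero-padded input at this output position is [-0.7 2.9 2.7 / -1.7 4.3 2.7 / 2.8 -2.8 1.2]. Elementwise product with the kernel and sum: 2.9·-0.5 + 2.7·-0.5 + 2.8·0.5 + -2.8·1.

-4.2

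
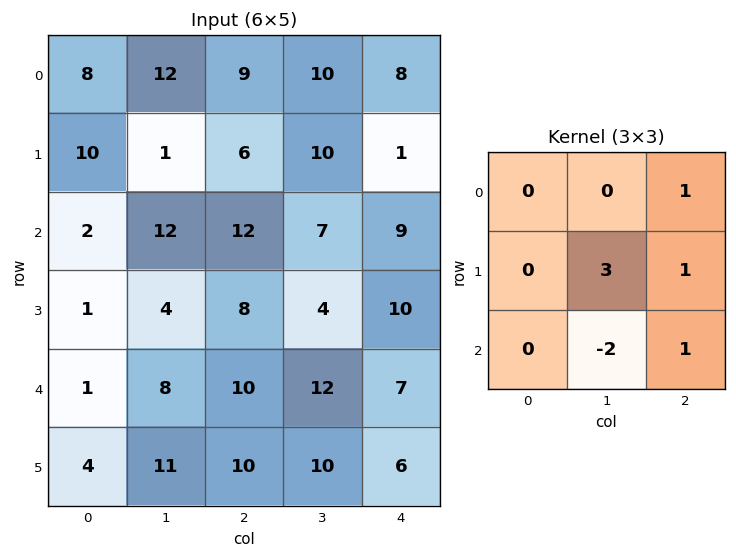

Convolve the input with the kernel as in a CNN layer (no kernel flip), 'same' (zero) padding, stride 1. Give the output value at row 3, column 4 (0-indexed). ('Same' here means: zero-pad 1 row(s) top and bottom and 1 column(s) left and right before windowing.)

16

The receptive field on the zero-padded input at this output position is [7 9 0 / 4 10 0 / 12 7 0]. Elementwise product with the kernel and sum: 0·1 + 10·3 + 0·1 + 7·-2 + 0·1.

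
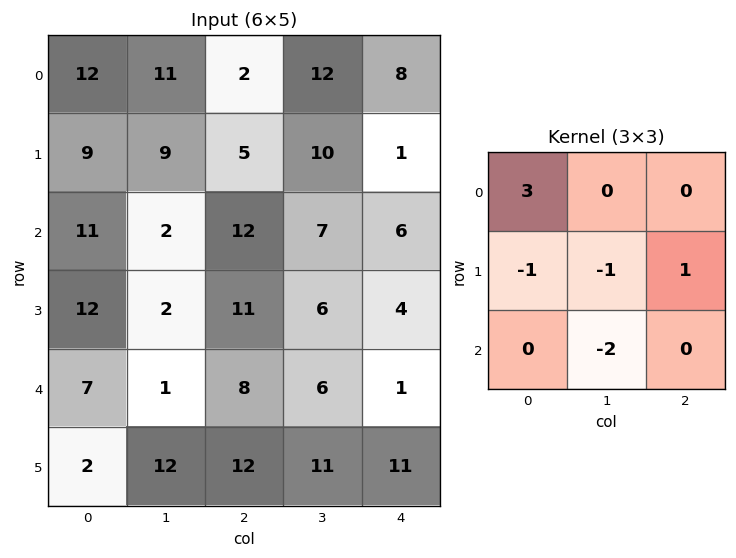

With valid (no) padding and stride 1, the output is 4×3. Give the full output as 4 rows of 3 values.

Output[0,0]: The receptive field on the input at this output position is [12 11 2 / 9 9 5 / 11 2 12]. Elementwise product with the kernel and sum: 12·3 + 9·-1 + 9·-1 + 5·1 + 2·-2.
Output[0,1]: The receptive field on the input at this output position is [11 2 12 / 9 5 10 / 2 12 7]. Elementwise product with the kernel and sum: 11·3 + 9·-1 + 5·-1 + 10·1 + 12·-2.

19 5 -22
22 -2 -10
28 -17 11
12 -21 -2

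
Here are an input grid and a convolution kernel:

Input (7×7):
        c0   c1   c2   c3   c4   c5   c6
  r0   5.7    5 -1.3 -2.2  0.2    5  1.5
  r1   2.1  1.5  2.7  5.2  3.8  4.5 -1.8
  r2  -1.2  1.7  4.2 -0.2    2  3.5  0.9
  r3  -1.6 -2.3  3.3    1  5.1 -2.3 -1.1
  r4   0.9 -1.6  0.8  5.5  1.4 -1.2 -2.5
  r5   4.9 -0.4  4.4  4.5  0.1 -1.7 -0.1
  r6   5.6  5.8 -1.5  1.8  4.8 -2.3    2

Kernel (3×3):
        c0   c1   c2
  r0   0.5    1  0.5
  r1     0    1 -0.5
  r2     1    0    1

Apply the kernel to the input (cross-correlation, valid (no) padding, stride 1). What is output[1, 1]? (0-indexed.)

9.05

The receptive field on the input at this output position is [1.5 2.7 5.2 / 1.7 4.2 -0.2 / -2.3 3.3 1]. Elementwise product with the kernel and sum: 1.5·0.5 + 2.7·1 + 5.2·0.5 + 4.2·1 + -0.2·-0.5 + -2.3·1 + 1·1.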